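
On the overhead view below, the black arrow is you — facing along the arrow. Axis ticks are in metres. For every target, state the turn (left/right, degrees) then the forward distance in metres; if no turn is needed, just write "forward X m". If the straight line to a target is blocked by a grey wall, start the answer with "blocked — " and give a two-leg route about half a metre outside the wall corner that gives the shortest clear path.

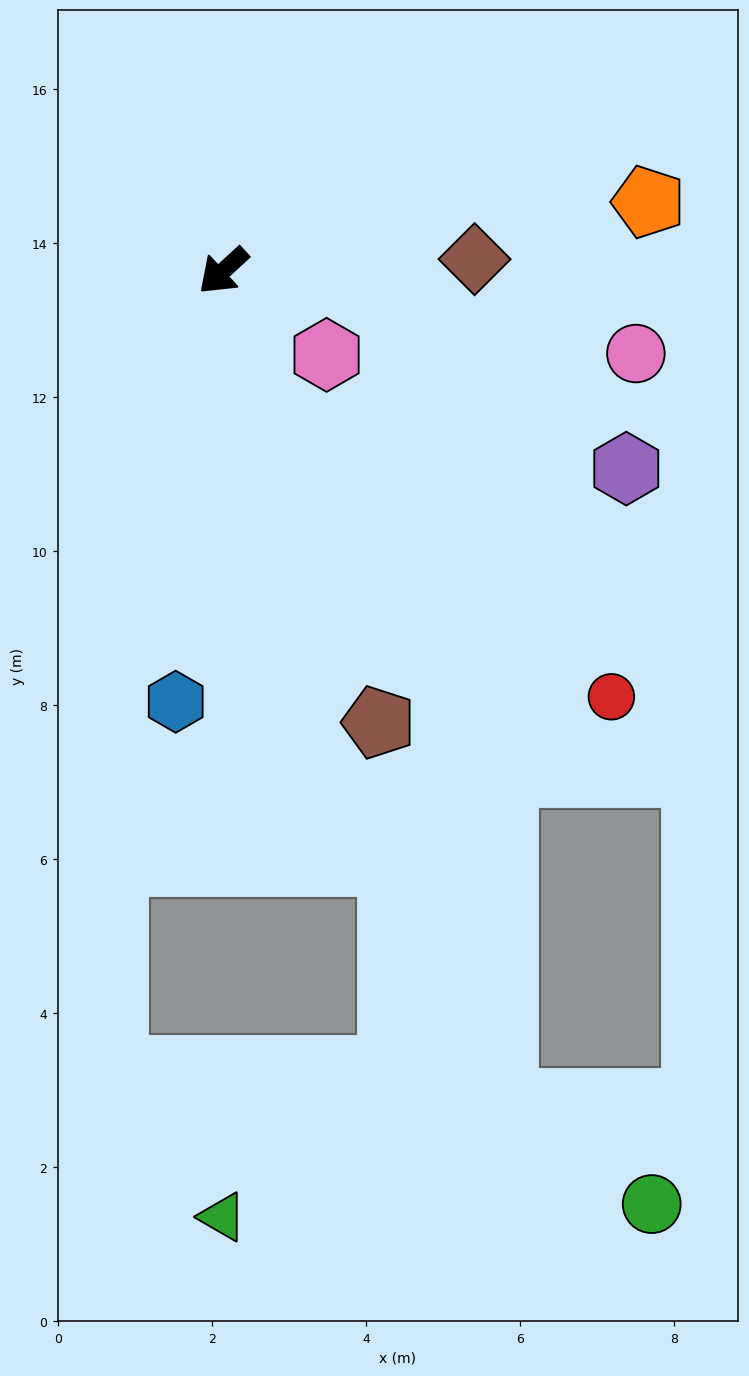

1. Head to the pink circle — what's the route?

turn left 126°, forward 5.5 m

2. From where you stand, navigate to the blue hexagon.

turn left 41°, forward 5.6 m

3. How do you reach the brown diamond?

turn left 140°, forward 3.3 m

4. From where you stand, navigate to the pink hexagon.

turn left 98°, forward 1.7 m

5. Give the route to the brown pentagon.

turn left 66°, forward 6.2 m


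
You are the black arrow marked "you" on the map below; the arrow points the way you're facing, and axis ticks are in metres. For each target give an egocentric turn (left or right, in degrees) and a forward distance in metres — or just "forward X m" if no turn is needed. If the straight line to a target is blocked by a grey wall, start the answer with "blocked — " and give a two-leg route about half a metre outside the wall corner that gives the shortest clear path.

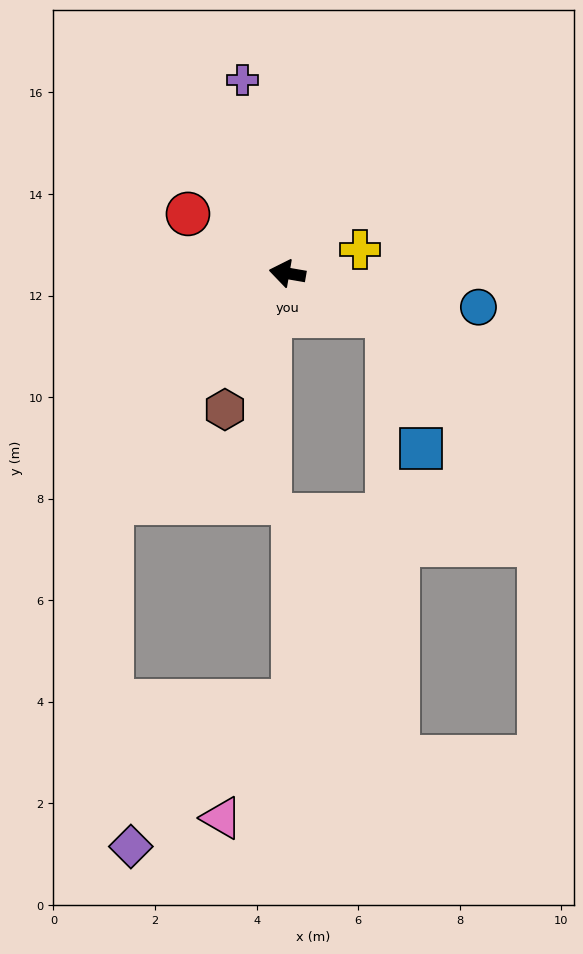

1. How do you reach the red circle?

turn right 21°, forward 2.3 m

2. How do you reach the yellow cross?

turn right 152°, forward 1.5 m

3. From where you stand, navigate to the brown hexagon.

turn left 75°, forward 3.0 m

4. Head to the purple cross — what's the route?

turn right 67°, forward 3.9 m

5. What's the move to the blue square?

blocked — turn left 167°, forward 2.1 m, then turn right 53°, forward 2.7 m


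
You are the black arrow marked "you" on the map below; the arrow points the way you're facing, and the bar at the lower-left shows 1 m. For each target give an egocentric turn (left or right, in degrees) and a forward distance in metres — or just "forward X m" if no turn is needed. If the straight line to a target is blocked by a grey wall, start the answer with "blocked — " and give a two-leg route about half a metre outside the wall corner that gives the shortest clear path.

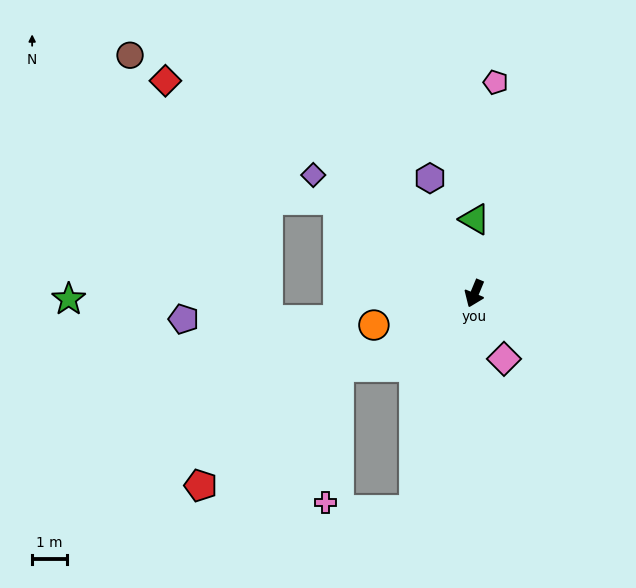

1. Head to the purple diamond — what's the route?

turn right 104°, forward 5.7 m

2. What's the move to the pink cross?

blocked — turn right 39°, forward 4.4 m, then turn left 56°, forward 3.8 m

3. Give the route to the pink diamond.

turn left 47°, forward 2.0 m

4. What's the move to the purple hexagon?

turn right 136°, forward 3.5 m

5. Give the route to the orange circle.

turn right 50°, forward 3.0 m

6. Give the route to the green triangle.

turn right 157°, forward 2.1 m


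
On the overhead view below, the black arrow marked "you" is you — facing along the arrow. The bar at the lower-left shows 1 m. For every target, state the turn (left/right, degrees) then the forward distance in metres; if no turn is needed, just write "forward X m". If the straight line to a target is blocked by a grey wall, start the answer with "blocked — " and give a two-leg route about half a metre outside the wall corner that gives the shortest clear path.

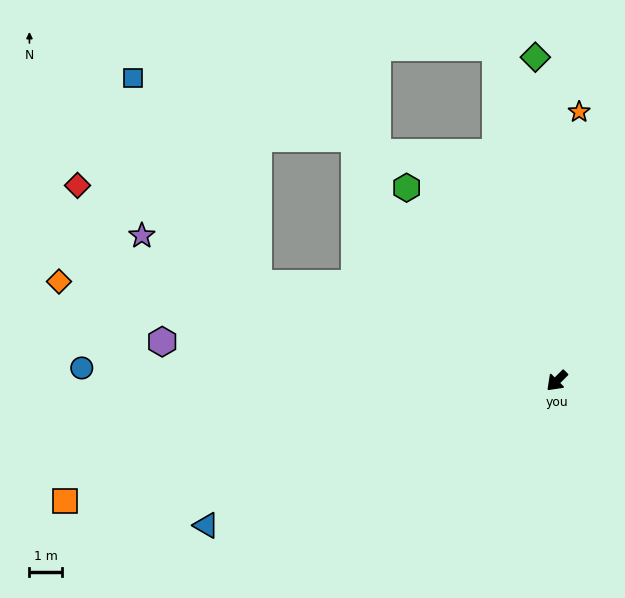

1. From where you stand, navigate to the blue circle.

turn right 46°, forward 14.6 m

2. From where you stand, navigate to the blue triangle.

turn right 22°, forward 11.6 m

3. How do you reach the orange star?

turn right 140°, forward 8.3 m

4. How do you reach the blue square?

blocked — turn right 63°, forward 9.6 m, then turn right 40°, forward 7.4 m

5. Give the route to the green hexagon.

turn right 97°, forward 7.5 m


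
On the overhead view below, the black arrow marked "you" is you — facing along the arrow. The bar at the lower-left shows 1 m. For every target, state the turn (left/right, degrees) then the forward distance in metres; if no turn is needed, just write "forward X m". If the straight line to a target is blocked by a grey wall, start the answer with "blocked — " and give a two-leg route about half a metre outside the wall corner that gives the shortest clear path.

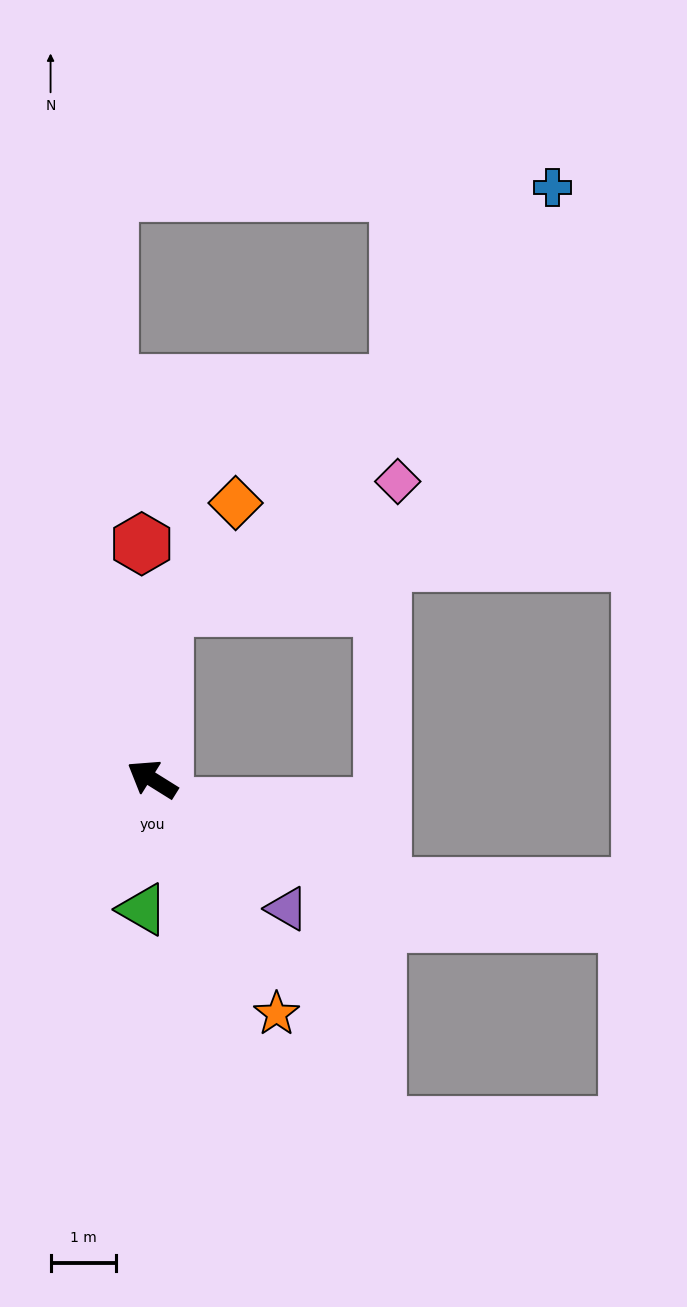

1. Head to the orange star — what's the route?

turn left 150°, forward 4.0 m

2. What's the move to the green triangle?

turn left 118°, forward 2.0 m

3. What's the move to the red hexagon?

turn right 55°, forward 3.6 m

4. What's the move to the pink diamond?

blocked — turn right 62°, forward 2.6 m, then turn right 57°, forward 4.0 m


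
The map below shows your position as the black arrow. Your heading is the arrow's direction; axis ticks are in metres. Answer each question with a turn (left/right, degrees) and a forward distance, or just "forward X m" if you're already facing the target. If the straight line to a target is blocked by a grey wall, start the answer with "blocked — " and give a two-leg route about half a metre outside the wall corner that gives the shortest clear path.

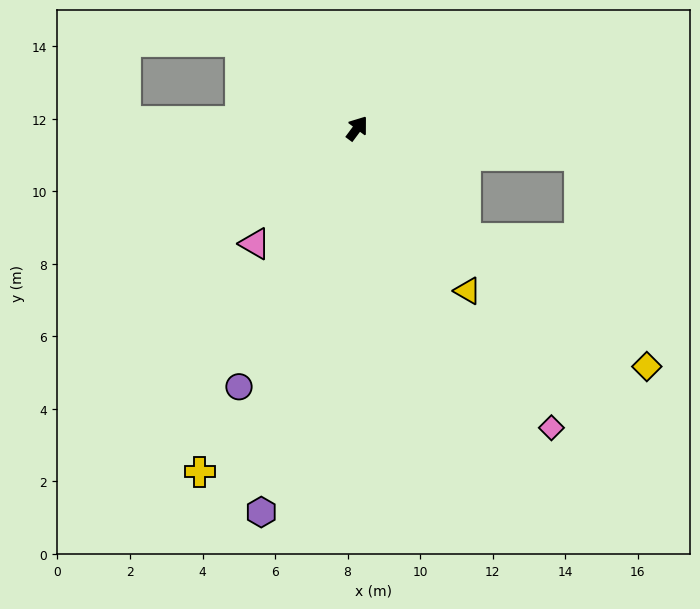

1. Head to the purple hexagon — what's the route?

turn right 157°, forward 10.9 m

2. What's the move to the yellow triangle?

turn right 109°, forward 5.4 m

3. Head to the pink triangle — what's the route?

turn left 175°, forward 4.3 m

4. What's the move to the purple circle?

turn right 168°, forward 7.8 m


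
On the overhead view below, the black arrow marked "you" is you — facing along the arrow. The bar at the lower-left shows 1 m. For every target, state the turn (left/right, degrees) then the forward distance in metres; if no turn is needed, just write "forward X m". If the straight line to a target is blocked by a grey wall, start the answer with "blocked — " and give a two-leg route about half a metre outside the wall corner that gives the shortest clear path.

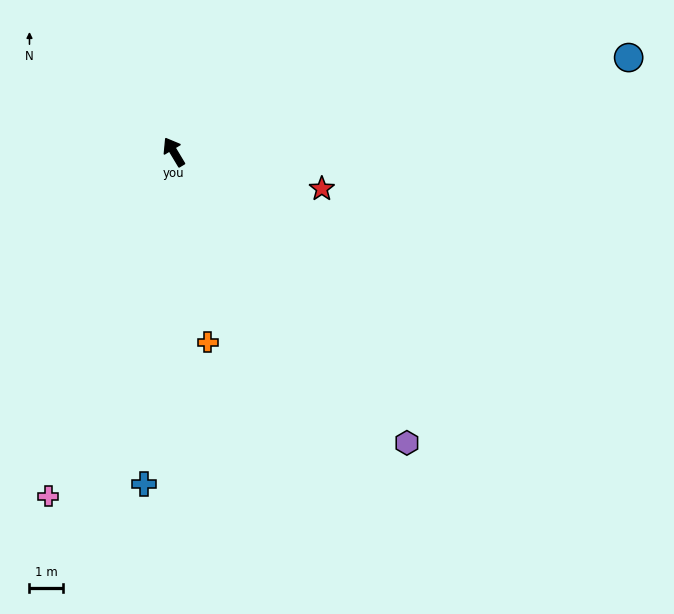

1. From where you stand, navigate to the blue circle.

turn right 109°, forward 13.9 m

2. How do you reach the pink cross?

turn left 129°, forward 10.9 m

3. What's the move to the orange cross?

turn left 159°, forward 5.8 m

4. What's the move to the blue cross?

turn left 144°, forward 9.9 m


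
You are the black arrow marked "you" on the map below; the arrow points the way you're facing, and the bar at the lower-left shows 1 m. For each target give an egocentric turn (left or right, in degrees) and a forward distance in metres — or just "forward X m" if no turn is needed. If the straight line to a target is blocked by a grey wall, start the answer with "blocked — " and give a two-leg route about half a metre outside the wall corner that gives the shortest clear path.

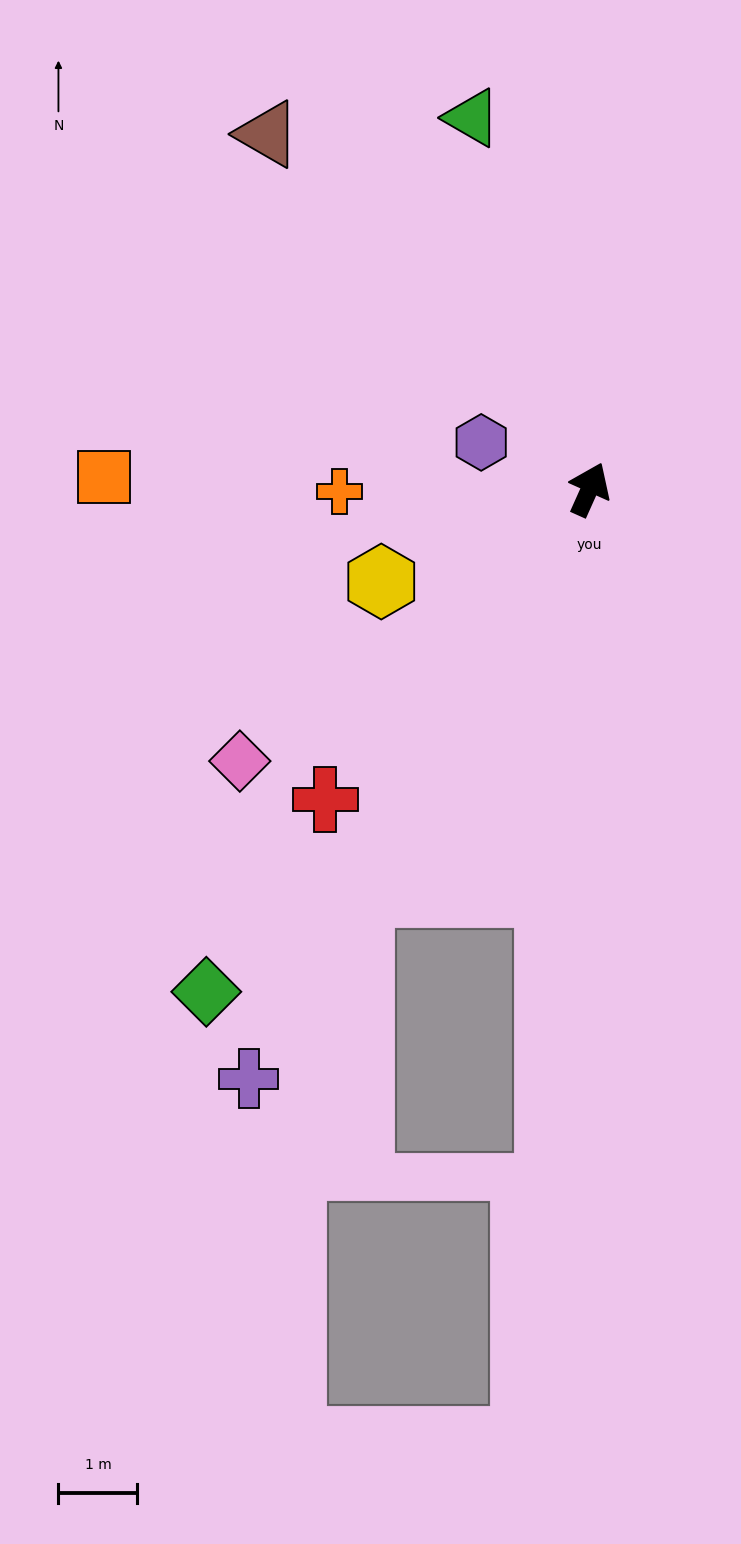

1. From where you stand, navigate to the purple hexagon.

turn left 91°, forward 1.5 m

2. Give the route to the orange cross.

turn left 115°, forward 3.2 m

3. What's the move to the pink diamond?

turn left 152°, forward 5.6 m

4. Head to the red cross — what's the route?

turn left 164°, forward 5.2 m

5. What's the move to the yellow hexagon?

turn left 138°, forward 2.9 m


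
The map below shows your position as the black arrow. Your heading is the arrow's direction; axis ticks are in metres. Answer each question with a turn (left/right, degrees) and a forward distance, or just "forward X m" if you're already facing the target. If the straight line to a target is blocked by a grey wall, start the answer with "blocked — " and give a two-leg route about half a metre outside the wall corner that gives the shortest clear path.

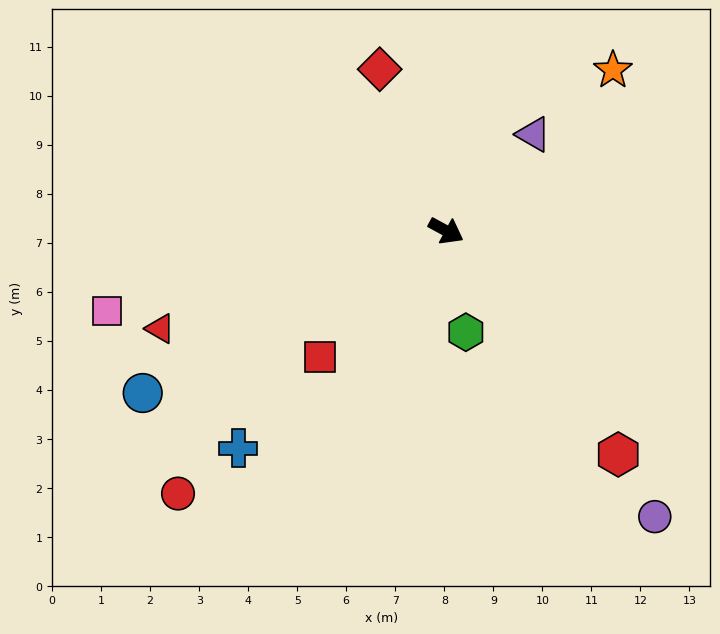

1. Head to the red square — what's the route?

turn right 107°, forward 3.6 m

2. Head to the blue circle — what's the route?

turn right 123°, forward 7.0 m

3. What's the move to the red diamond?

turn left 141°, forward 3.6 m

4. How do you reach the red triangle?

turn right 133°, forward 6.2 m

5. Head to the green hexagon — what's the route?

turn right 51°, forward 2.1 m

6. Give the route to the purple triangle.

turn left 76°, forward 2.7 m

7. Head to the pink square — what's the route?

turn right 138°, forward 7.1 m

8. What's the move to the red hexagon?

turn right 24°, forward 5.8 m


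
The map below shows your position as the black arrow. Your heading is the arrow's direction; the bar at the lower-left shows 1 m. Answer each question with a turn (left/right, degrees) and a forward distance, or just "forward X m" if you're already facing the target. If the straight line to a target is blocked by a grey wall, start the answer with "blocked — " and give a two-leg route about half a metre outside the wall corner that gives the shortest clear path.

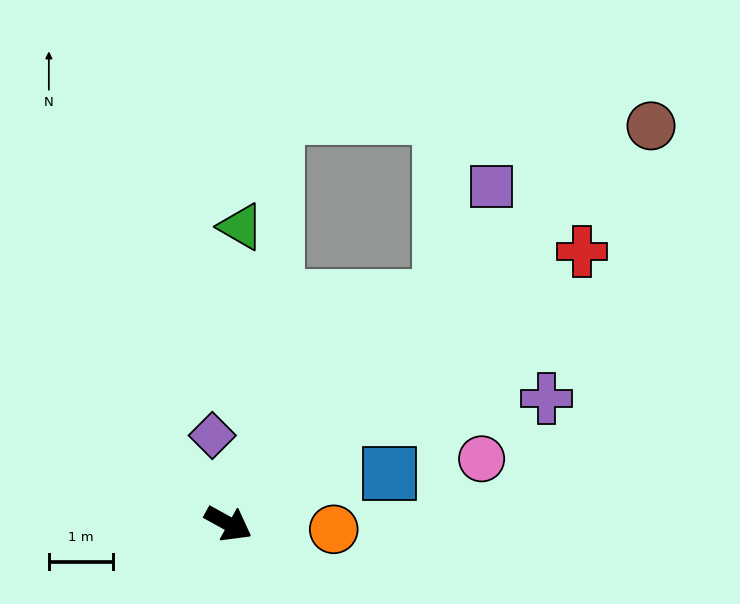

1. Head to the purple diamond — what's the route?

turn left 129°, forward 1.4 m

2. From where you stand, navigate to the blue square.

turn left 46°, forward 2.6 m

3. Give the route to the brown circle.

turn left 72°, forward 9.1 m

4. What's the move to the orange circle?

turn left 26°, forward 1.7 m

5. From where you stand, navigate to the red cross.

turn left 67°, forward 7.0 m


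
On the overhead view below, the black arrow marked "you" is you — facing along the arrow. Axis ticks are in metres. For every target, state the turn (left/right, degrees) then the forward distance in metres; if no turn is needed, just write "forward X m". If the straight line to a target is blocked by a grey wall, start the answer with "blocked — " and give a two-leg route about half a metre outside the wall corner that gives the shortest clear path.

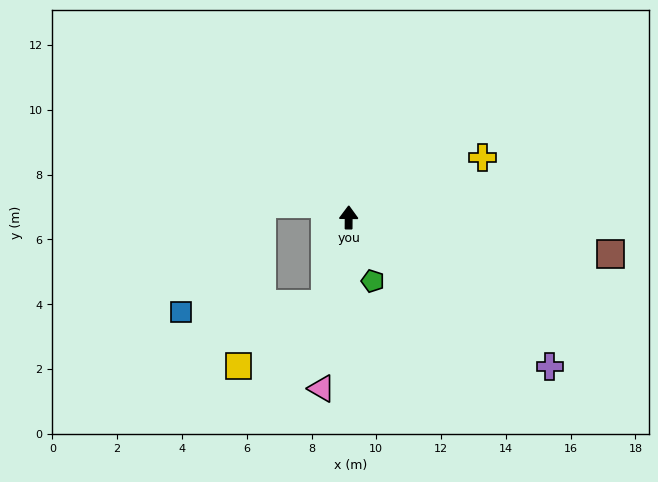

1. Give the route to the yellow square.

blocked — turn left 165°, forward 2.8 m, then turn right 39°, forward 3.3 m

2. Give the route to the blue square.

blocked — turn left 165°, forward 2.8 m, then turn right 71°, forward 4.4 m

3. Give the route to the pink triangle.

turn left 171°, forward 5.3 m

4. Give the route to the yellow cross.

turn right 66°, forward 4.5 m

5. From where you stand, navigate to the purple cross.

turn right 126°, forward 7.7 m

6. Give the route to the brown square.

turn right 98°, forward 8.2 m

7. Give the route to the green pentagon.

turn right 159°, forward 2.1 m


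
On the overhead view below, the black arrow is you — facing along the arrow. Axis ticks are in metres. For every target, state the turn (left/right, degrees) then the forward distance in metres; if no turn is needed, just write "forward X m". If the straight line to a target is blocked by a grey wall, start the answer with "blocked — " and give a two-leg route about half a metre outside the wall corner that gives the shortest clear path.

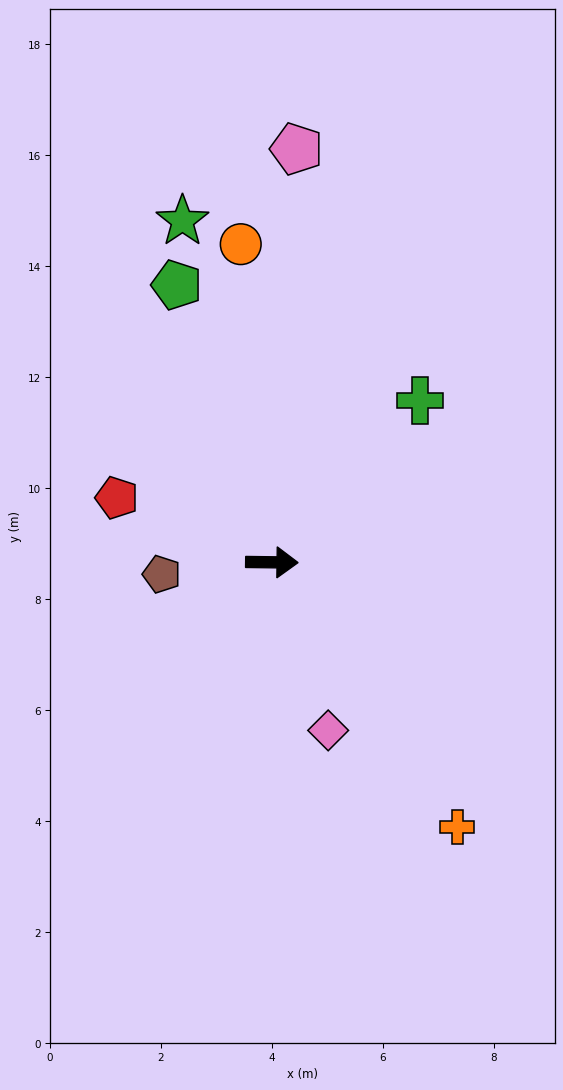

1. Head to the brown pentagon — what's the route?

turn right 173°, forward 2.0 m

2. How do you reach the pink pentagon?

turn left 87°, forward 7.5 m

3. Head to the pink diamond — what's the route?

turn right 71°, forward 3.2 m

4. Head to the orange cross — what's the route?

turn right 54°, forward 5.8 m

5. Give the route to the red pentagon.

turn left 158°, forward 3.0 m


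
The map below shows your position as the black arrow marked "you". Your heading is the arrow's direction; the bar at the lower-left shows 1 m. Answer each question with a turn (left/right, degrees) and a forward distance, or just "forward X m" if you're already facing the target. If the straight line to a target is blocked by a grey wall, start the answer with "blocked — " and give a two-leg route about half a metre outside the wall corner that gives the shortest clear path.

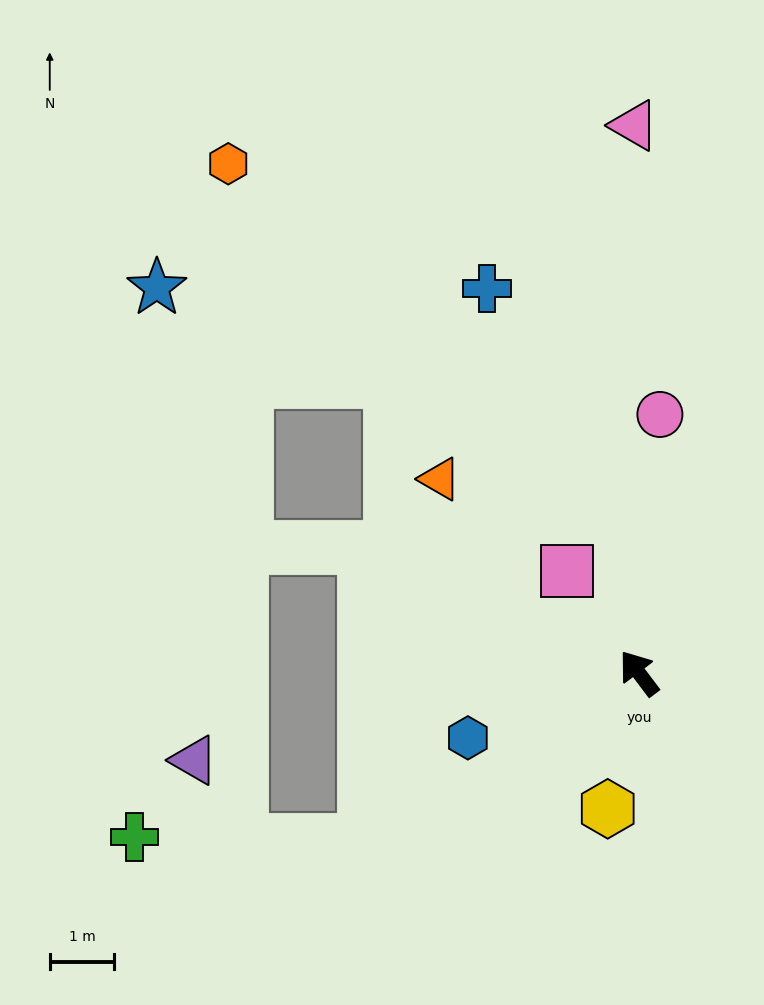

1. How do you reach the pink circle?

turn right 42°, forward 4.0 m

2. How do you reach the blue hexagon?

turn left 74°, forward 2.8 m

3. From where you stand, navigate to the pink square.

forward 1.9 m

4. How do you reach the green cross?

blocked — turn left 84°, forward 5.0 m, then turn right 32°, forward 3.6 m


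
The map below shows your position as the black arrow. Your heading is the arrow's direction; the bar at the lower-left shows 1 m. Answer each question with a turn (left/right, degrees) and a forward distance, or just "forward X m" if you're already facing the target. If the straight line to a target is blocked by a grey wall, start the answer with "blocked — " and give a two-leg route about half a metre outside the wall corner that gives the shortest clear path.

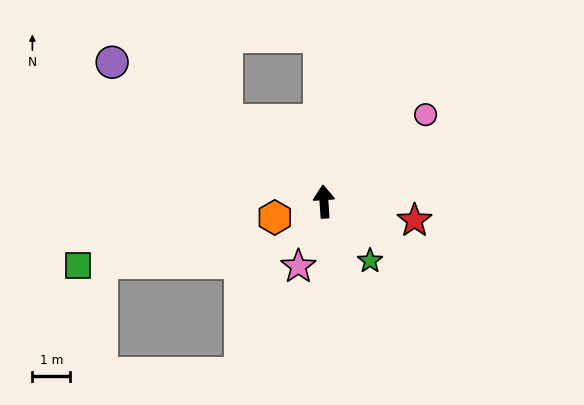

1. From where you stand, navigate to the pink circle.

turn right 53°, forward 3.5 m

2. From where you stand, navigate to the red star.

turn right 106°, forward 2.4 m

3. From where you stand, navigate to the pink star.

turn left 155°, forward 1.8 m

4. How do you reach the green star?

turn right 146°, forward 2.0 m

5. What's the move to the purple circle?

turn left 53°, forward 6.7 m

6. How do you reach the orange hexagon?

turn left 104°, forward 1.4 m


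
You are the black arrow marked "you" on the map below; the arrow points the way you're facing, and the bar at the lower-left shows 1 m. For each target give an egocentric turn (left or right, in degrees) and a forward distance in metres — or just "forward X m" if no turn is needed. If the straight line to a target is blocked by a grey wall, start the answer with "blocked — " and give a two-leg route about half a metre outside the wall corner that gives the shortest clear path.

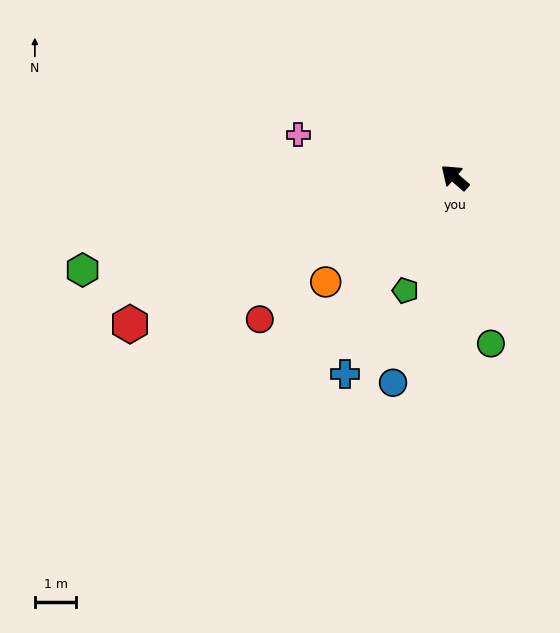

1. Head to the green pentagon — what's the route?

turn left 107°, forward 3.0 m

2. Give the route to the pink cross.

turn left 26°, forward 3.9 m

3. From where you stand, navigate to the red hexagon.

turn left 65°, forward 8.6 m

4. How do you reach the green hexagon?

turn left 55°, forward 9.3 m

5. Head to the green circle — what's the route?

turn left 143°, forward 4.1 m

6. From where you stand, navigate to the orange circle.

turn left 80°, forward 4.0 m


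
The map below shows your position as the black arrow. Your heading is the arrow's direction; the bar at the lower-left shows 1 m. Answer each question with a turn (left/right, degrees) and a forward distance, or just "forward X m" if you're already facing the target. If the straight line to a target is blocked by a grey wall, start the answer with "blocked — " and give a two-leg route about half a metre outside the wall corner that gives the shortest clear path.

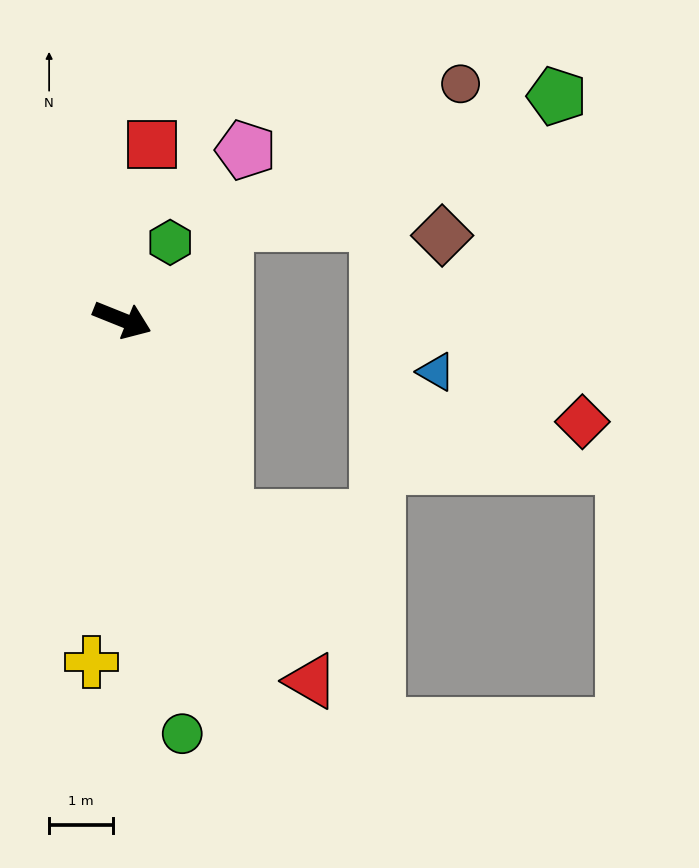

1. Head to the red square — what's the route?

turn left 102°, forward 2.8 m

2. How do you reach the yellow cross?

turn right 73°, forward 5.4 m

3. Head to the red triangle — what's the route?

turn right 41°, forward 6.3 m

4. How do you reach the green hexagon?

turn left 80°, forward 1.4 m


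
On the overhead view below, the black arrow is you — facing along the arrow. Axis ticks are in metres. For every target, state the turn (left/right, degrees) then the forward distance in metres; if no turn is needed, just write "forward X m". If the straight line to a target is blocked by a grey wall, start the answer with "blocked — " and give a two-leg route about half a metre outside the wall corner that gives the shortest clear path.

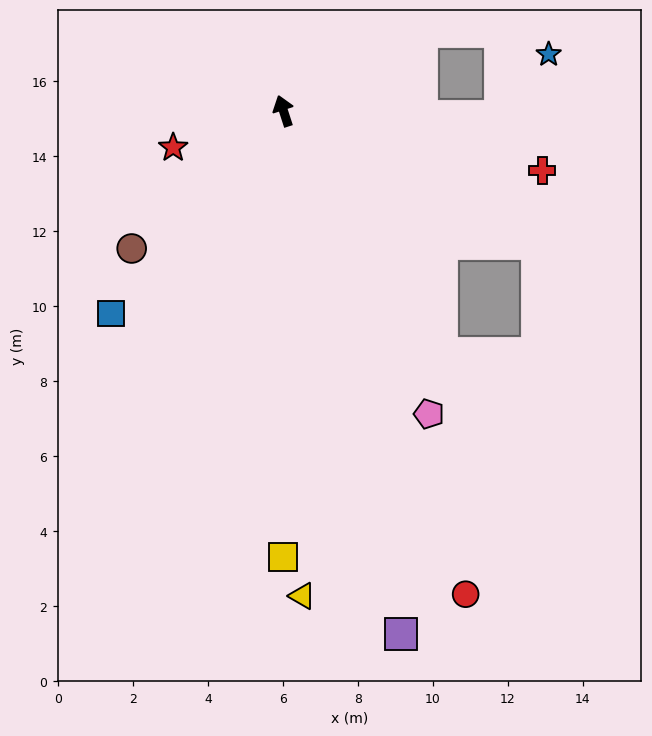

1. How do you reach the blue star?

blocked — turn right 109°, forward 5.8 m, then turn left 52°, forward 2.1 m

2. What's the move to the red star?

turn left 90°, forward 3.1 m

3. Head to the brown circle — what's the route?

turn left 114°, forward 5.5 m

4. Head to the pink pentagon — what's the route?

turn right 172°, forward 9.0 m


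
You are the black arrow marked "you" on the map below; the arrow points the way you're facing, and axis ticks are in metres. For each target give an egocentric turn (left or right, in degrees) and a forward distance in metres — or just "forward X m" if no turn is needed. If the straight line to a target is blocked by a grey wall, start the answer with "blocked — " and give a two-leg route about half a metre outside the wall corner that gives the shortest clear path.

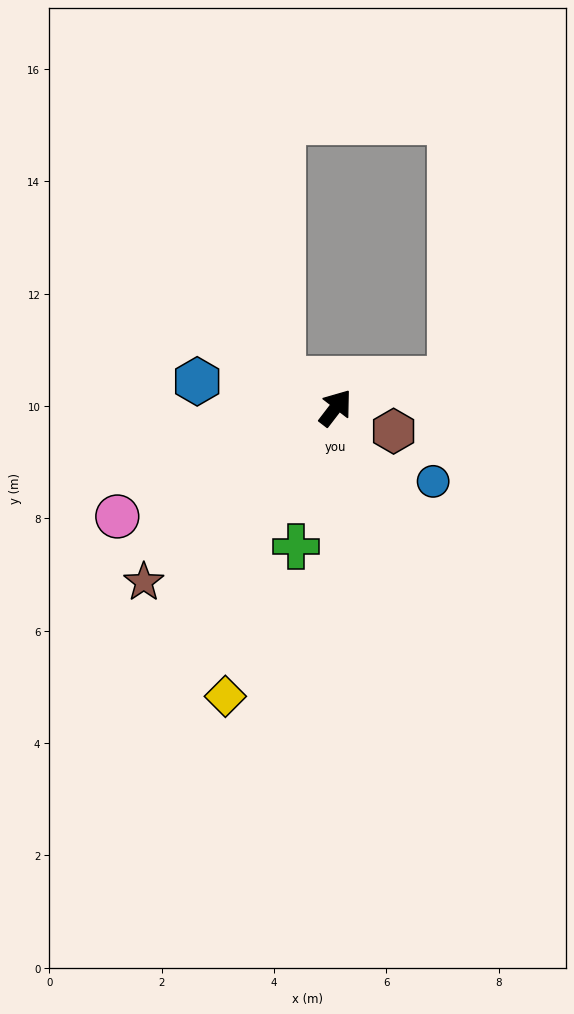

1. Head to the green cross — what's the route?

turn right 158°, forward 2.6 m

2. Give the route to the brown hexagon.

turn right 74°, forward 1.1 m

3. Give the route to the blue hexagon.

turn left 117°, forward 2.5 m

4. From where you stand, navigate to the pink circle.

turn left 154°, forward 4.3 m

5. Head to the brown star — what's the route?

turn left 170°, forward 4.6 m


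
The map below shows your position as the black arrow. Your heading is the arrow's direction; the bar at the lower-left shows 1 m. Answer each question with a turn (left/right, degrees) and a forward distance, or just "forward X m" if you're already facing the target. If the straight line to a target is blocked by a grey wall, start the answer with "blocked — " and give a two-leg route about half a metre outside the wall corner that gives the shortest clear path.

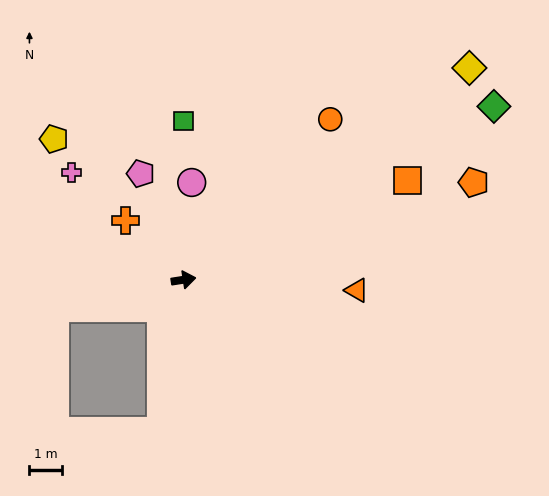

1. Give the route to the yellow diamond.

turn left 28°, forward 10.9 m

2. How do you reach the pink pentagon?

turn left 103°, forward 3.5 m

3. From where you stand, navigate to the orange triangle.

turn right 12°, forward 5.3 m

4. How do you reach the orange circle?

turn left 39°, forward 6.7 m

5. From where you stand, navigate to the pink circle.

turn left 76°, forward 3.0 m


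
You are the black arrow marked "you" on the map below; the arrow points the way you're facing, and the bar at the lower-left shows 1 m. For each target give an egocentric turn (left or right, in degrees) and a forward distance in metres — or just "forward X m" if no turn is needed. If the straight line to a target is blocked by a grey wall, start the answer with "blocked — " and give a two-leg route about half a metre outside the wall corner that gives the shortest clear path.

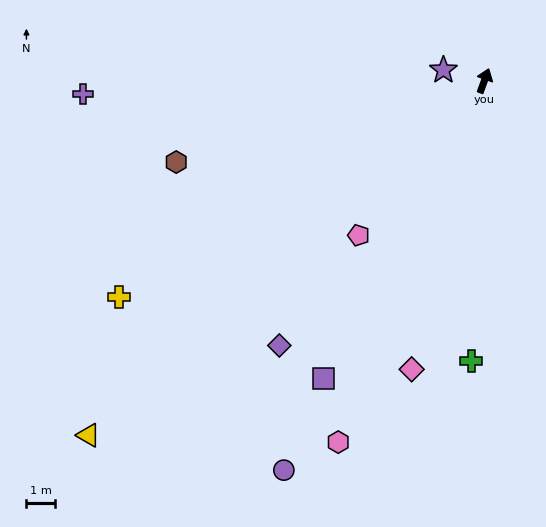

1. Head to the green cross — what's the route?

turn right 163°, forward 9.7 m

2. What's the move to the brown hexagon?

turn left 125°, forward 11.0 m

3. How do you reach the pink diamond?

turn right 174°, forward 10.3 m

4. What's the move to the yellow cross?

turn left 141°, forward 14.7 m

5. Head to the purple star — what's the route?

turn left 95°, forward 1.5 m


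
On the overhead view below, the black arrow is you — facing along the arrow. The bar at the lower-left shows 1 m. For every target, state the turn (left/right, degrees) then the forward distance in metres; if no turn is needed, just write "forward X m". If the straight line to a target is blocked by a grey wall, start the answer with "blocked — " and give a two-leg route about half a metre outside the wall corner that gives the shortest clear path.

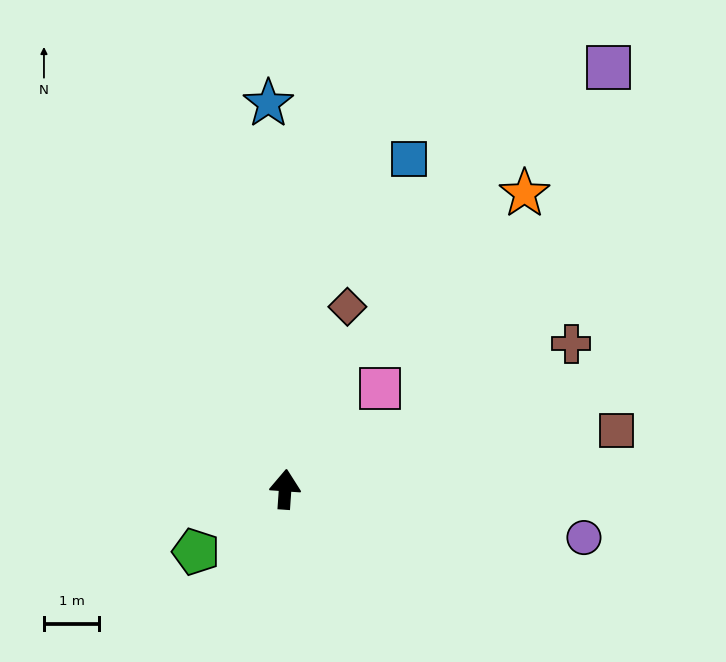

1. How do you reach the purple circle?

turn right 95°, forward 5.5 m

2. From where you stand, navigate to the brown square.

turn right 76°, forward 6.1 m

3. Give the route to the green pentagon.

turn left 129°, forward 2.0 m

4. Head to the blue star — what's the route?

turn left 6°, forward 7.0 m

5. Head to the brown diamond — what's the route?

turn right 15°, forward 3.5 m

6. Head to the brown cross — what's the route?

turn right 59°, forward 5.8 m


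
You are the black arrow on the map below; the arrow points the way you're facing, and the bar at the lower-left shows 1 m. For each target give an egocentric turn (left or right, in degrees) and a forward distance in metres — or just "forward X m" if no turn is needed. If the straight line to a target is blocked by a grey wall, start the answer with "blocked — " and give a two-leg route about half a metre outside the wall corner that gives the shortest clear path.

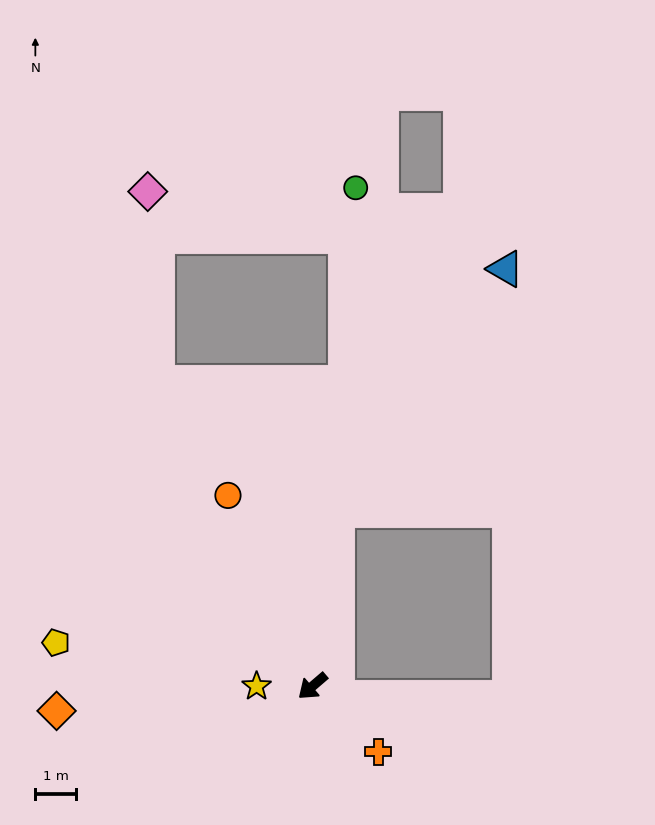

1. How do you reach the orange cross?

turn left 94°, forward 2.3 m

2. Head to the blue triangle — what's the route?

blocked — turn right 139°, forward 4.3 m, then turn right 26°, forward 7.2 m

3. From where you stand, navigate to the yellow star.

turn right 41°, forward 1.4 m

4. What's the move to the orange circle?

turn right 107°, forward 5.1 m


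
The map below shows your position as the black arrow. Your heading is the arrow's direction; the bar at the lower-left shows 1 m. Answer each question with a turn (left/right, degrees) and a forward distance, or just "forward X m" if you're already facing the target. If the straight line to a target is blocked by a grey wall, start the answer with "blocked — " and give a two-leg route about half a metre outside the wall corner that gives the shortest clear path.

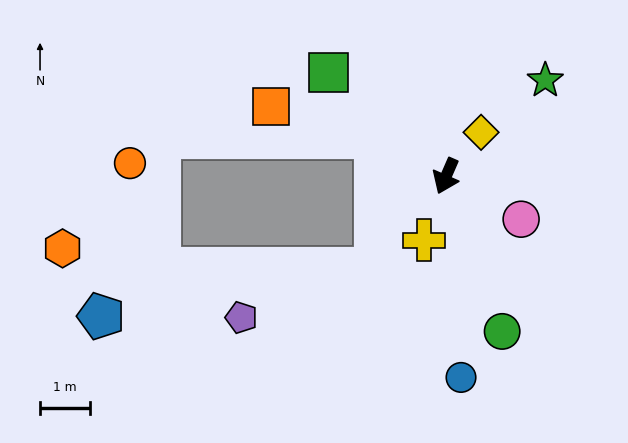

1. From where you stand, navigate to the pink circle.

turn left 84°, forward 1.7 m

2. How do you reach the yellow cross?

turn left 5°, forward 1.3 m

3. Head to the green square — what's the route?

turn right 108°, forward 3.1 m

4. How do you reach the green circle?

turn left 43°, forward 3.3 m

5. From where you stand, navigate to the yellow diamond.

turn left 165°, forward 1.1 m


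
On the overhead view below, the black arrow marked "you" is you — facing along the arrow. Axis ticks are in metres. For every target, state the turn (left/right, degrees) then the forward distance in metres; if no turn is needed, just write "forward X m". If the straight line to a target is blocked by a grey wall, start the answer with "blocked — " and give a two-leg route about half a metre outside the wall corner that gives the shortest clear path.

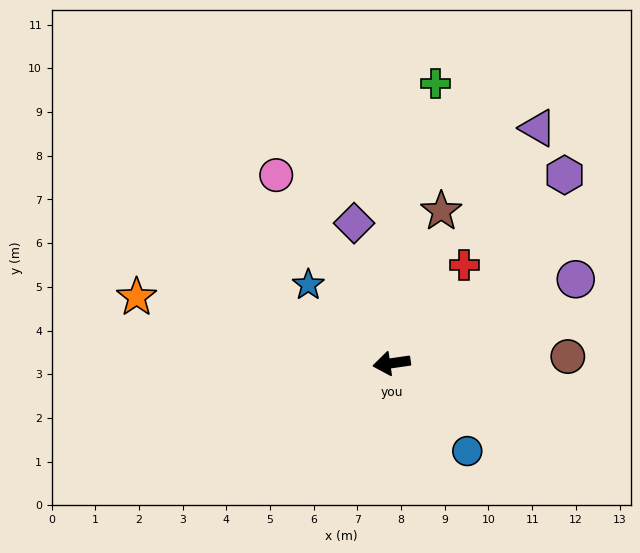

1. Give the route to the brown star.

turn right 116°, forward 3.7 m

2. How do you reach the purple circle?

turn right 164°, forward 4.6 m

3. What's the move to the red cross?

turn right 135°, forward 2.8 m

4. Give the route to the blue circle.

turn left 123°, forward 2.7 m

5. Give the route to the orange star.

turn right 23°, forward 6.0 m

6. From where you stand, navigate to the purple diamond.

turn right 83°, forward 3.3 m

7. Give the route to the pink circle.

turn right 67°, forward 5.1 m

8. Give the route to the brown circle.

turn left 174°, forward 4.0 m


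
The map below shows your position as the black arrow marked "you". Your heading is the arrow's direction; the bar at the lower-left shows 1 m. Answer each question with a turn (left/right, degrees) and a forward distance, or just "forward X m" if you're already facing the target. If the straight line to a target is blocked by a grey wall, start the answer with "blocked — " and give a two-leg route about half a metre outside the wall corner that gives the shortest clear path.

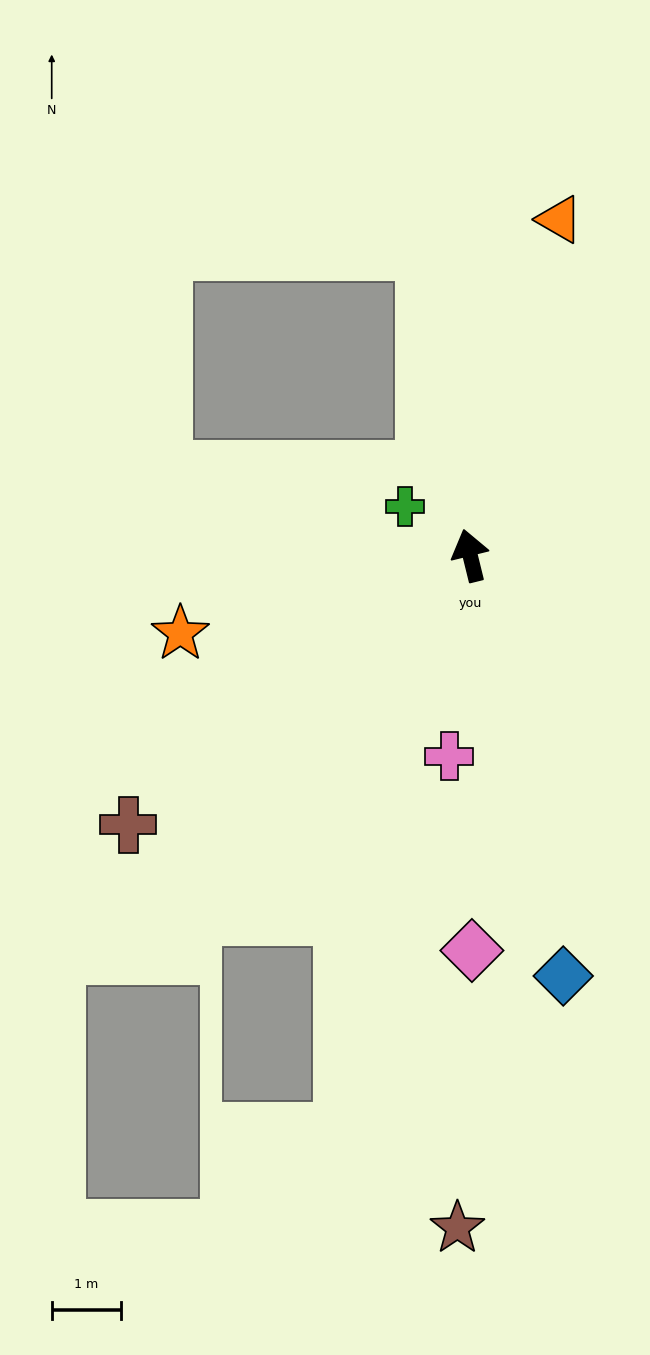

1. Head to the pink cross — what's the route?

turn left 160°, forward 2.9 m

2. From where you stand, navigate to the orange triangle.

turn right 29°, forward 5.0 m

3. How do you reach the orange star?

turn left 91°, forward 4.3 m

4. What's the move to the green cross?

turn left 39°, forward 1.2 m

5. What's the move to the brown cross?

turn left 114°, forward 6.3 m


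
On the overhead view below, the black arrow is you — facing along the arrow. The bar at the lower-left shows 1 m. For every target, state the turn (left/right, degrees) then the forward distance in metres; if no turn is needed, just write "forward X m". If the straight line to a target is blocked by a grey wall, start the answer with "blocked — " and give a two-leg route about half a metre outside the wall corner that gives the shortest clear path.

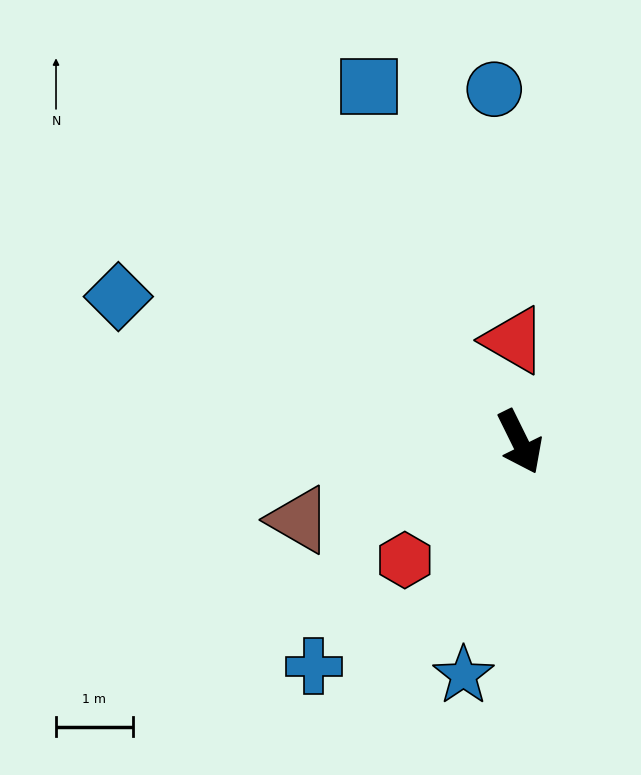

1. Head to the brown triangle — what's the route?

turn right 97°, forward 3.1 m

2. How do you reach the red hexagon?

turn right 71°, forward 2.1 m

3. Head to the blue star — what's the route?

turn right 40°, forward 3.1 m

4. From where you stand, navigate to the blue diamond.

turn right 136°, forward 5.6 m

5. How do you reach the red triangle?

turn left 157°, forward 1.3 m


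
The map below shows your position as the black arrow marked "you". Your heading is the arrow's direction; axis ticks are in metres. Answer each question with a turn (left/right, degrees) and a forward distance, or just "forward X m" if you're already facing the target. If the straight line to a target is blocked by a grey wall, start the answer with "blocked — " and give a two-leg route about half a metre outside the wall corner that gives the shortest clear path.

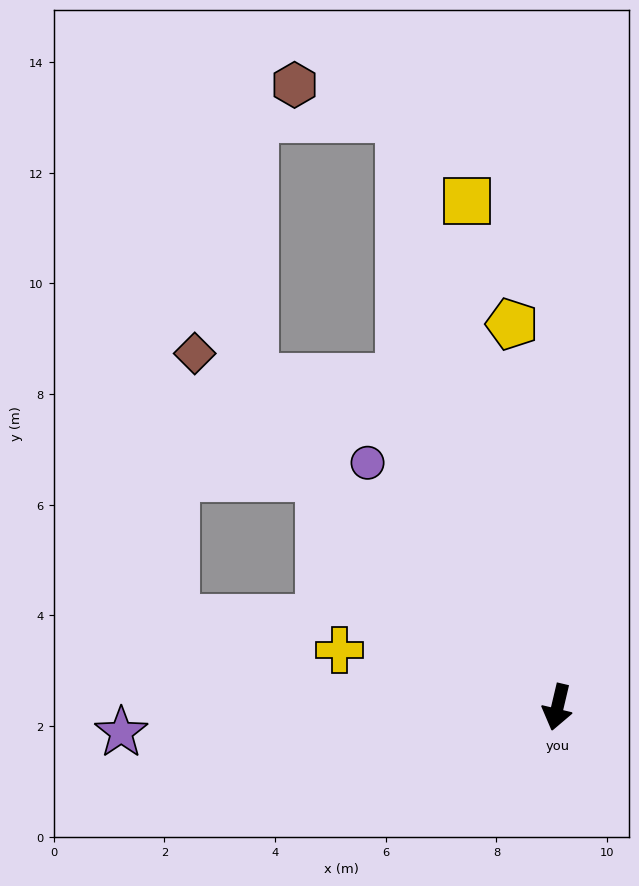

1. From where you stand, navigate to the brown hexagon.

blocked — turn right 152°, forward 11.0 m, then turn left 57°, forward 2.0 m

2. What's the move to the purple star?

turn right 73°, forward 7.9 m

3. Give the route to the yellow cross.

turn right 91°, forward 4.1 m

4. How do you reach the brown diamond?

turn right 121°, forward 9.2 m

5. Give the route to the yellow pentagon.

turn right 160°, forward 7.0 m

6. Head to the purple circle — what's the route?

turn right 129°, forward 5.6 m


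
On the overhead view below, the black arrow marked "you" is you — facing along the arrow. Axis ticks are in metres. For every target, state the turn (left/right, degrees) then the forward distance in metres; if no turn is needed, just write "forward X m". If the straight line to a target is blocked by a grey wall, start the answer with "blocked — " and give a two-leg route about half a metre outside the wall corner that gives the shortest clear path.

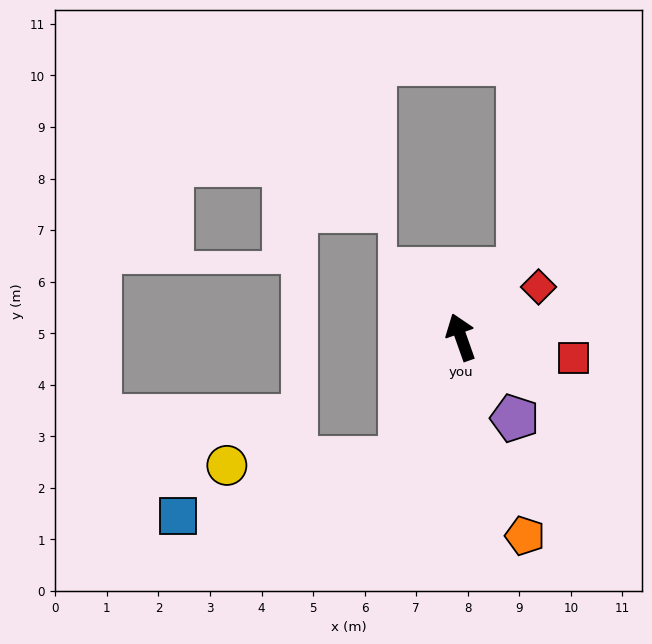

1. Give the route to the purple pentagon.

turn right 166°, forward 1.9 m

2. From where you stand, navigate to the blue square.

blocked — turn left 134°, forward 2.6 m, then turn right 49°, forward 4.5 m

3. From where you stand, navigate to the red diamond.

turn right 77°, forward 1.8 m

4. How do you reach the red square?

turn right 120°, forward 2.2 m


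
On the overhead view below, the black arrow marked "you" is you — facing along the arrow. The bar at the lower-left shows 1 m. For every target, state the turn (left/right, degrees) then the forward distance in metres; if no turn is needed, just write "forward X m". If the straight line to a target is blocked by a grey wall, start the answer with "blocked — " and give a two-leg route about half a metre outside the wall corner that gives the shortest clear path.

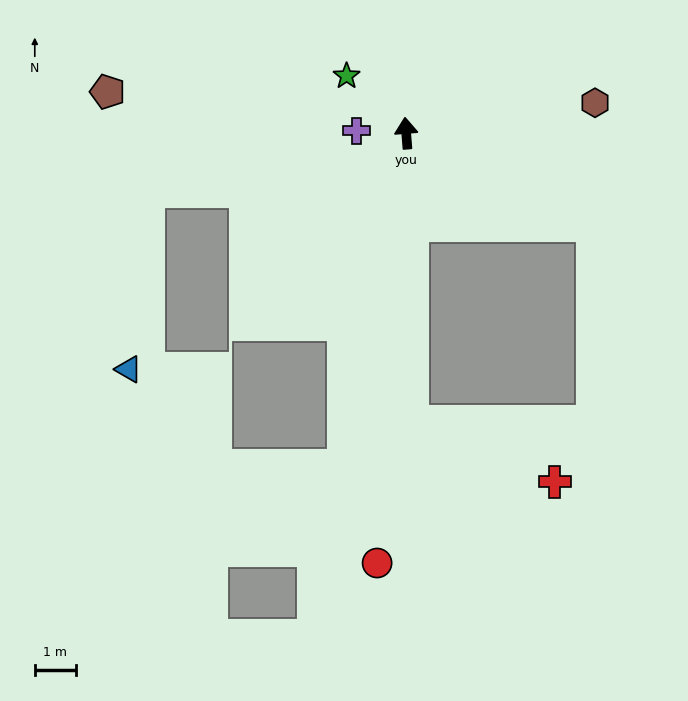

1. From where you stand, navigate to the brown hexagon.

turn right 85°, forward 4.6 m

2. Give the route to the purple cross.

turn left 83°, forward 1.2 m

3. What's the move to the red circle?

turn left 172°, forward 10.4 m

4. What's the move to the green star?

turn left 42°, forward 2.0 m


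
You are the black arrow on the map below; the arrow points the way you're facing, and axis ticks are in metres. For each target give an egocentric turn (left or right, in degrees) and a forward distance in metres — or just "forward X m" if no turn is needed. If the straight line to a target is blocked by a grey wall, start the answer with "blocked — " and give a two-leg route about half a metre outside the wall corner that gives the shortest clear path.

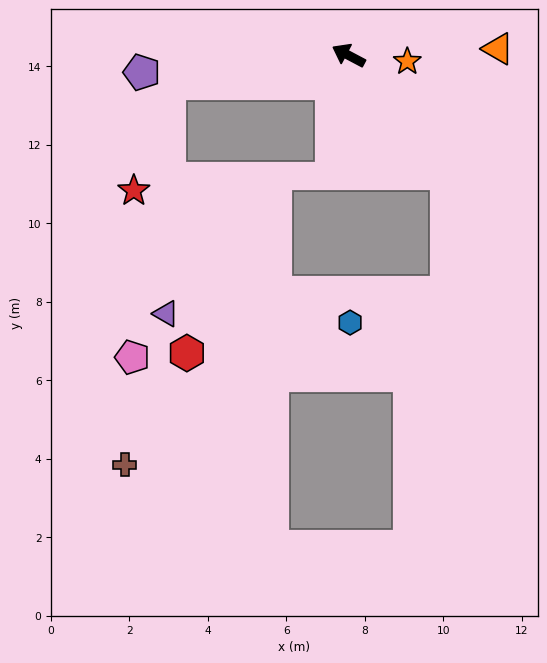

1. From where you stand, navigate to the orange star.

turn right 158°, forward 1.5 m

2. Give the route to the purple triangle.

blocked — turn left 37°, forward 4.6 m, then turn left 80°, forward 5.9 m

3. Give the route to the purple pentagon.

turn left 33°, forward 5.3 m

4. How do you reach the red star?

blocked — turn left 37°, forward 4.6 m, then turn left 63°, forward 2.9 m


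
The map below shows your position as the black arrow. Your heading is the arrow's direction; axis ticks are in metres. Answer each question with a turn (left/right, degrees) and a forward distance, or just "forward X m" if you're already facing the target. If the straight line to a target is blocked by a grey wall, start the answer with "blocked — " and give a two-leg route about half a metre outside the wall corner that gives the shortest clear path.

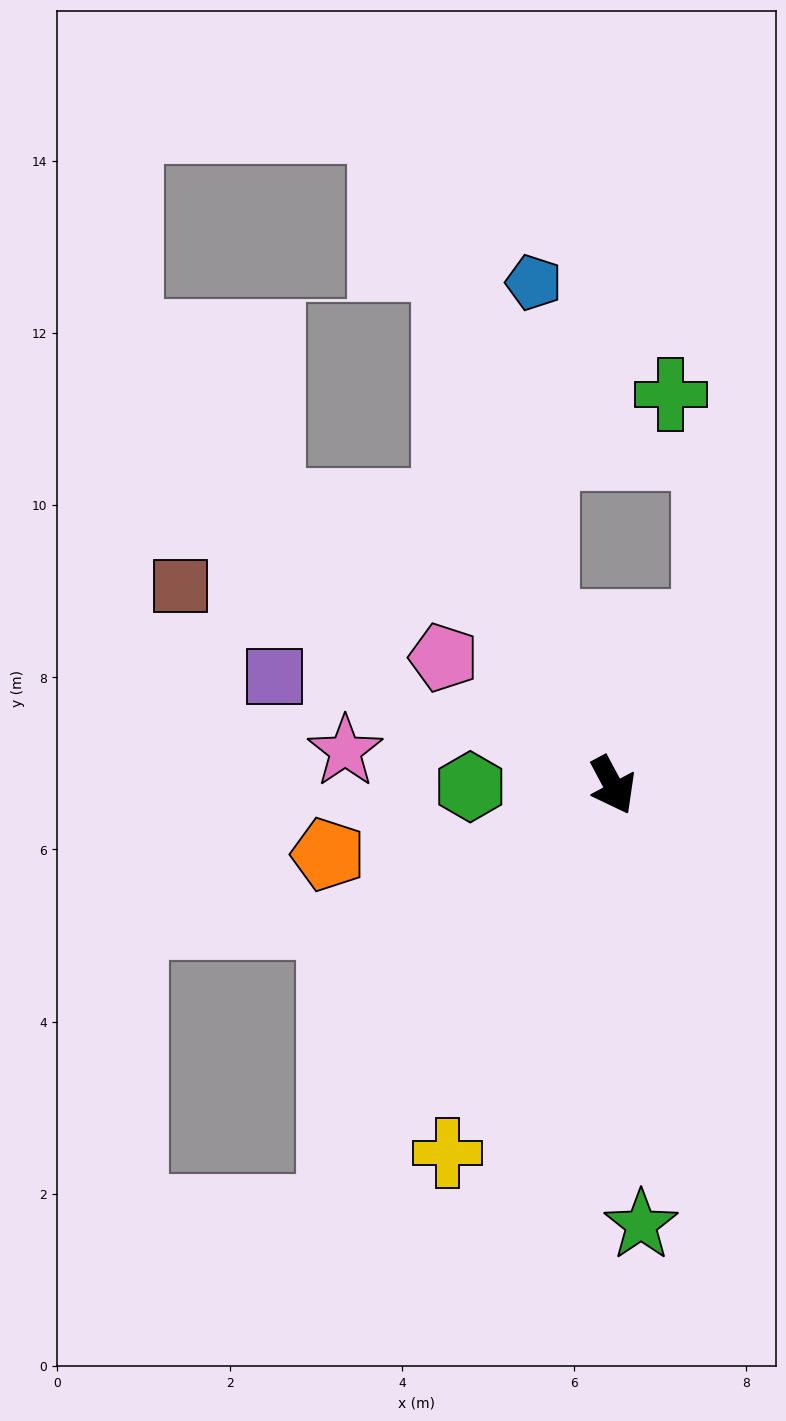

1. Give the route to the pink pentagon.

turn right 155°, forward 2.5 m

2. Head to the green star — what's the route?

turn right 24°, forward 5.1 m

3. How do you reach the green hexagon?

turn right 118°, forward 1.7 m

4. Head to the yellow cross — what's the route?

turn right 52°, forward 4.7 m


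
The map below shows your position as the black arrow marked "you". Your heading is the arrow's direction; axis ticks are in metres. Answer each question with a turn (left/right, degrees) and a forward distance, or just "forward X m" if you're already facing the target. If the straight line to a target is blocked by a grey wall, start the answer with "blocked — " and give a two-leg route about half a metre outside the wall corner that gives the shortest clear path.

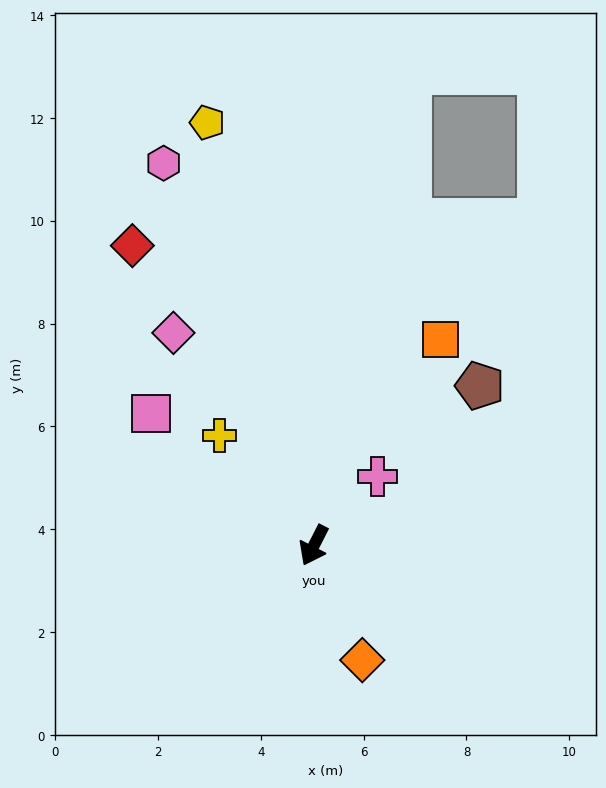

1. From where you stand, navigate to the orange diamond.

turn left 50°, forward 2.4 m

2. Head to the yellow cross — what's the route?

turn right 112°, forward 2.8 m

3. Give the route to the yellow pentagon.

turn right 139°, forward 8.5 m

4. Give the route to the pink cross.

turn left 164°, forward 1.8 m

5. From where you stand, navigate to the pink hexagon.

turn right 132°, forward 8.0 m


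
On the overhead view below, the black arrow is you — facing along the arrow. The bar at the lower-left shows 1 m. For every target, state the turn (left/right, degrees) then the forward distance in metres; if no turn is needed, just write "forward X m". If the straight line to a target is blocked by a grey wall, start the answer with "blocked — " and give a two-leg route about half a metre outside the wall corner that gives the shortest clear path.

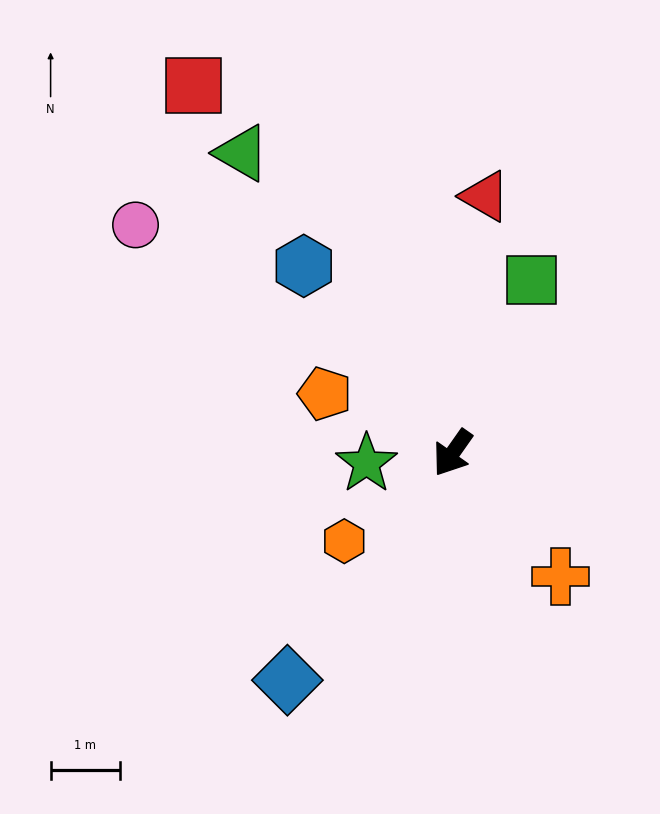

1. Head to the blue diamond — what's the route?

forward 4.1 m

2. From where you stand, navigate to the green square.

turn right 169°, forward 2.8 m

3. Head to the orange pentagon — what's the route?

turn right 80°, forward 2.0 m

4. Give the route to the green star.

turn right 48°, forward 1.3 m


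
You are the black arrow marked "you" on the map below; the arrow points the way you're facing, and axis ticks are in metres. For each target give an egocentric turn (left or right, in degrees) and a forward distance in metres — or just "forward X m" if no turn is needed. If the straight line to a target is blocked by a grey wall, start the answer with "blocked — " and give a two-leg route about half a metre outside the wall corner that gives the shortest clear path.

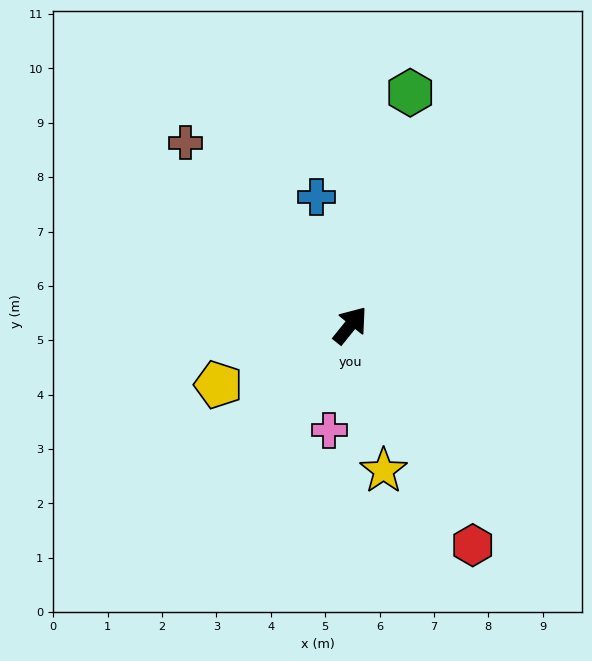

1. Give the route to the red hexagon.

turn right 112°, forward 4.6 m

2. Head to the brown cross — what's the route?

turn left 81°, forward 4.5 m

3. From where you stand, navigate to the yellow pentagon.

turn left 153°, forward 2.7 m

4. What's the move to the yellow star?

turn right 128°, forward 2.7 m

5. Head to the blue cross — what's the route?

turn left 54°, forward 2.4 m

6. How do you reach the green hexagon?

turn left 24°, forward 4.4 m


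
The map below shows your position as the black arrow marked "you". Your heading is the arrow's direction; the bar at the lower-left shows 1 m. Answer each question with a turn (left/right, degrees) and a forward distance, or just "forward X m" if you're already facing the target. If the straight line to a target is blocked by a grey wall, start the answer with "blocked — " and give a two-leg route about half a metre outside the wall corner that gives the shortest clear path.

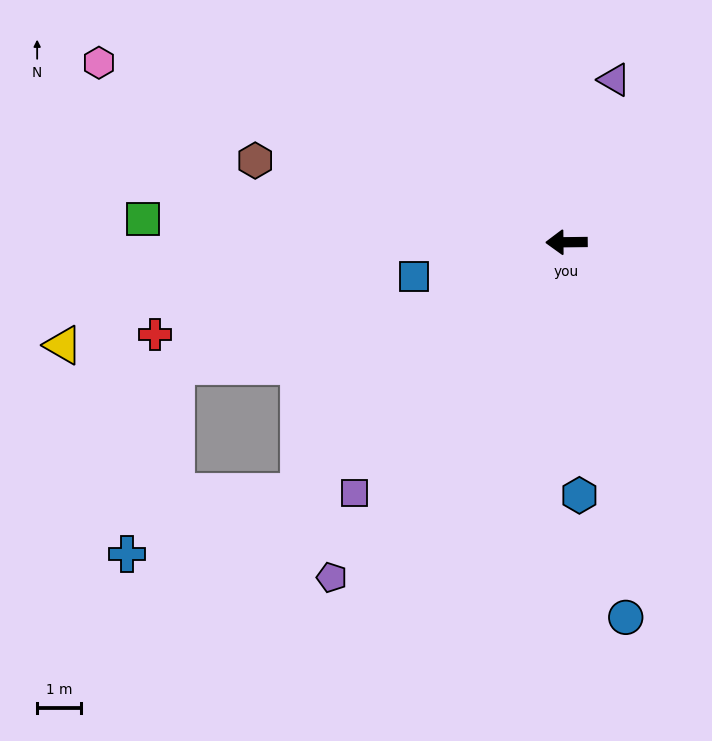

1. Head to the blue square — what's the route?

turn left 12°, forward 3.6 m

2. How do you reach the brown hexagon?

turn right 15°, forward 7.4 m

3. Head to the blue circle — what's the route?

turn left 98°, forward 8.7 m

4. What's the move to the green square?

turn right 4°, forward 9.7 m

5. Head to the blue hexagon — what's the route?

turn left 92°, forward 5.8 m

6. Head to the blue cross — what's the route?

blocked — turn left 42°, forward 8.4 m, then turn right 23°, forward 4.2 m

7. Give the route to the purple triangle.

turn right 107°, forward 3.9 m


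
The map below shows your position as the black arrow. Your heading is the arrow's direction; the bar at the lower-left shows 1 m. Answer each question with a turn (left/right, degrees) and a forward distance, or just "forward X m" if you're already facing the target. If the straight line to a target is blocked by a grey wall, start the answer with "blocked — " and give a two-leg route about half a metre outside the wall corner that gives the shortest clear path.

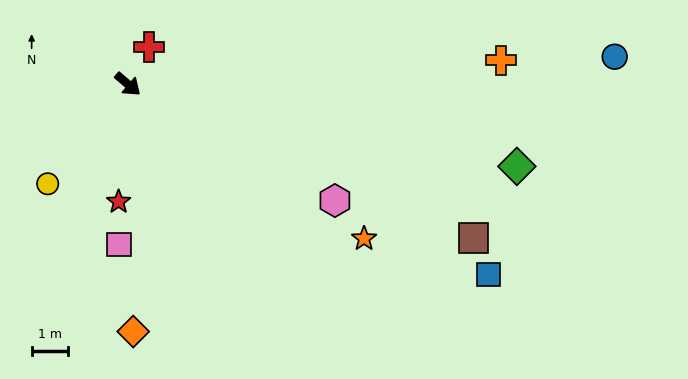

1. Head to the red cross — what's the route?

turn left 101°, forward 1.2 m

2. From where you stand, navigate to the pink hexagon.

turn left 11°, forward 6.6 m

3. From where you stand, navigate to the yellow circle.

turn right 88°, forward 3.5 m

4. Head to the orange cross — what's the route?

turn left 44°, forward 10.4 m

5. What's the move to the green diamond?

turn left 29°, forward 11.0 m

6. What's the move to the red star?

turn right 54°, forward 3.3 m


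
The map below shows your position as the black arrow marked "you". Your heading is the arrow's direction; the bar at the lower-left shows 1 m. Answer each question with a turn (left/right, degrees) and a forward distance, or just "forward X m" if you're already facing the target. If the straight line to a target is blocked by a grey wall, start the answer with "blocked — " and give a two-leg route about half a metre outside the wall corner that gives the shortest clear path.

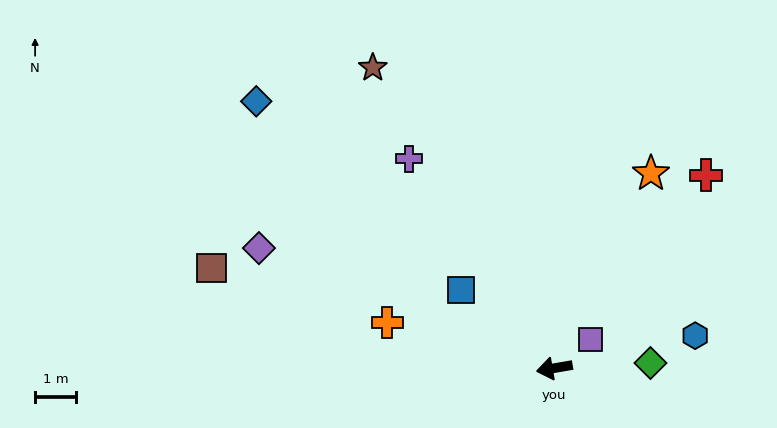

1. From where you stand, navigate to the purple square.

turn right 151°, forward 1.1 m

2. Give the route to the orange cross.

turn right 25°, forward 4.2 m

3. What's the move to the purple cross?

turn right 65°, forward 6.2 m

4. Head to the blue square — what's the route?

turn right 50°, forward 3.0 m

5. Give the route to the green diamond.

turn left 173°, forward 2.4 m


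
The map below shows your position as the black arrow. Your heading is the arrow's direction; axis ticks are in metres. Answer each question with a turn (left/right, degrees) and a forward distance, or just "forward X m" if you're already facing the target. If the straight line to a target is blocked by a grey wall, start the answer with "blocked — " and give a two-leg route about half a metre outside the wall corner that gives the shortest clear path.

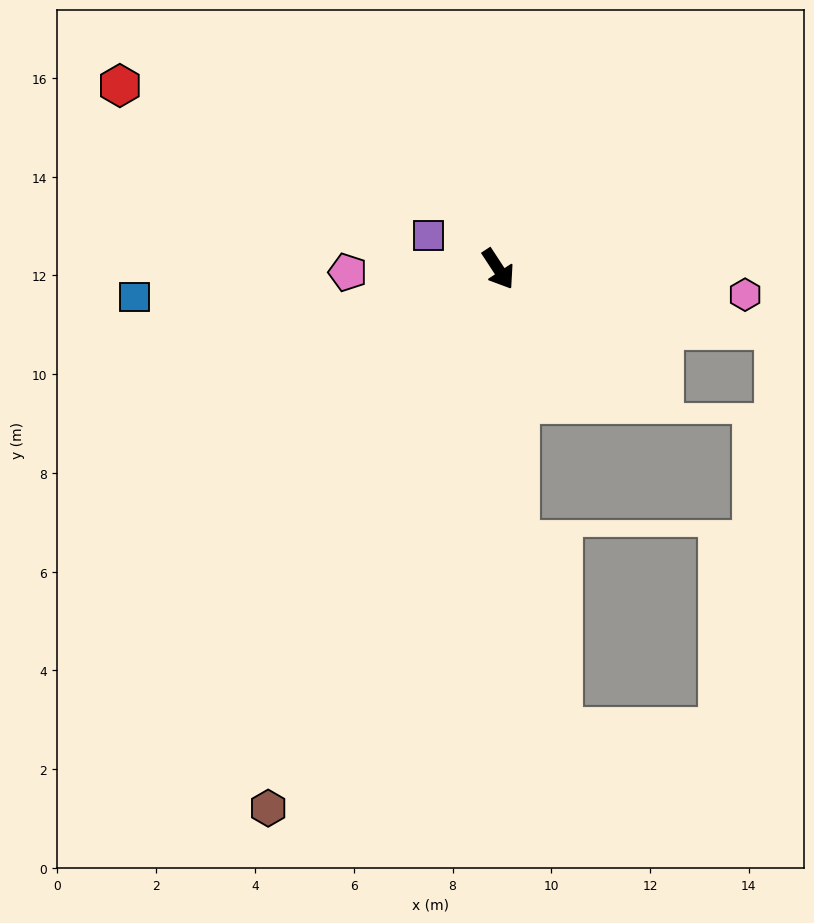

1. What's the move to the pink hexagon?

turn left 51°, forward 5.0 m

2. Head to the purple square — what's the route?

turn right 149°, forward 1.6 m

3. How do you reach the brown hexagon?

turn right 56°, forward 11.9 m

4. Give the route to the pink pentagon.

turn right 122°, forward 3.0 m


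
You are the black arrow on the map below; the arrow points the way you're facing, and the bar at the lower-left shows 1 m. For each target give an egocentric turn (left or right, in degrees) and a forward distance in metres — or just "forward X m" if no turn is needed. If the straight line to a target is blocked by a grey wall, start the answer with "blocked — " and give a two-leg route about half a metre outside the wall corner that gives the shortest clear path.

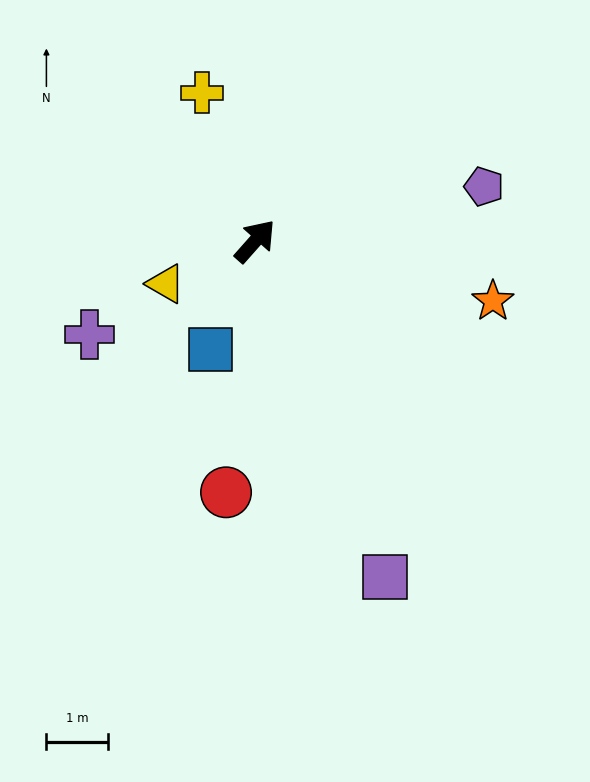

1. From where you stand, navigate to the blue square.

turn right 161°, forward 1.9 m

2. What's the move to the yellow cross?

turn left 61°, forward 2.5 m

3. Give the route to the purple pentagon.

turn right 35°, forward 3.8 m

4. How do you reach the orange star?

turn right 63°, forward 4.0 m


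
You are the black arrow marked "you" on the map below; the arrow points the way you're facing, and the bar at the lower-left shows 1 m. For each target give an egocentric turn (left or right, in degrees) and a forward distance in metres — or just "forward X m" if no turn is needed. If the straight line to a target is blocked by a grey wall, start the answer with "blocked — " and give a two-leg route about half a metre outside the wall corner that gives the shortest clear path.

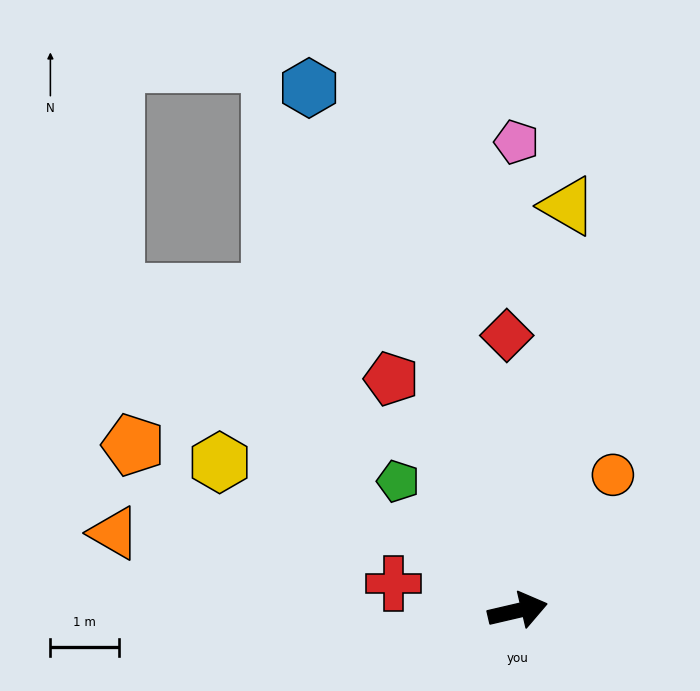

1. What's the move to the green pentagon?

turn left 120°, forward 2.6 m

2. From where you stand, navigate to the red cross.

turn left 154°, forward 1.9 m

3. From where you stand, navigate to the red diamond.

turn left 79°, forward 4.0 m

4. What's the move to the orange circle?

turn left 42°, forward 2.4 m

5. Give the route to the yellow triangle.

turn left 70°, forward 6.0 m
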